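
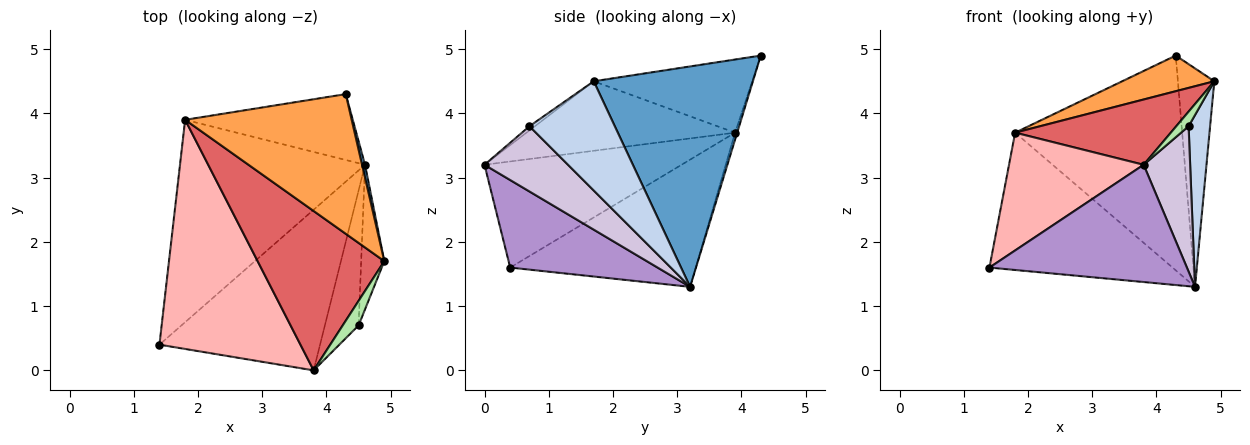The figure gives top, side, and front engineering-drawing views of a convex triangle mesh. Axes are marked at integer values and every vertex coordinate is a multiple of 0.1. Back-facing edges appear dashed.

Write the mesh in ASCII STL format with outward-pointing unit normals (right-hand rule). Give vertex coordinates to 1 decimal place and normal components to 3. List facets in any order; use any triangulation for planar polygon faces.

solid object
 facet normal 0.975 0.223 0.013
  outer loop
   vertex 4.6 3.2 1.3
   vertex 4.3 4.3 4.9
   vertex 4.9 1.7 4.5
  endloop
 endfacet
 facet normal 0.950 -0.239 -0.201
  outer loop
   vertex 4.5 0.7 3.8
   vertex 4.6 3.2 1.3
   vertex 4.9 1.7 4.5
  endloop
 endfacet
 facet normal -0.392 -0.228 0.892
  outer loop
   vertex 1.8 3.9 3.7
   vertex 4.9 1.7 4.5
   vertex 4.3 4.3 4.9
  endloop
 endfacet
 facet normal -0.494 0.488 -0.719
  outer loop
   vertex 1.8 3.9 3.7
   vertex 4.6 3.2 1.3
   vertex 1.4 0.4 1.6
  endloop
 endfacet
 facet normal -0.012 0.956 -0.293
  outer loop
   vertex 1.8 3.9 3.7
   vertex 4.3 4.3 4.9
   vertex 4.6 3.2 1.3
  endloop
 endfacet
 facet normal -0.220 -0.499 0.838
  outer loop
   vertex 3.8 0.0 3.2
   vertex 4.5 0.7 3.8
   vertex 4.9 1.7 4.5
  endloop
 endfacet
 facet normal -0.453 -0.338 0.825
  outer loop
   vertex 3.8 0.0 3.2
   vertex 4.9 1.7 4.5
   vertex 1.8 3.9 3.7
  endloop
 endfacet
 facet normal -0.556 -0.380 0.739
  outer loop
   vertex 3.8 0.0 3.2
   vertex 1.8 3.9 3.7
   vertex 1.4 0.4 1.6
  endloop
 endfacet
 facet normal 0.403 -0.540 -0.739
  outer loop
   vertex 3.8 0.0 3.2
   vertex 1.4 0.4 1.6
   vertex 4.6 3.2 1.3
  endloop
 endfacet
 facet normal 0.796 -0.443 -0.412
  outer loop
   vertex 3.8 0.0 3.2
   vertex 4.6 3.2 1.3
   vertex 4.5 0.7 3.8
  endloop
 endfacet
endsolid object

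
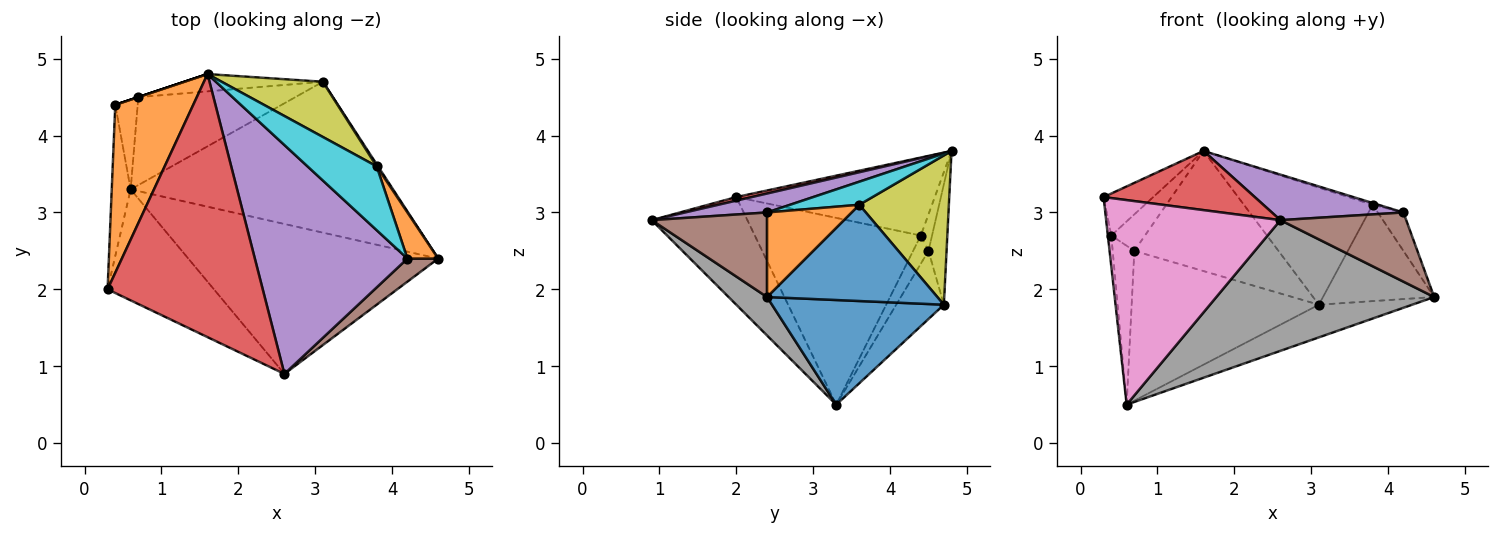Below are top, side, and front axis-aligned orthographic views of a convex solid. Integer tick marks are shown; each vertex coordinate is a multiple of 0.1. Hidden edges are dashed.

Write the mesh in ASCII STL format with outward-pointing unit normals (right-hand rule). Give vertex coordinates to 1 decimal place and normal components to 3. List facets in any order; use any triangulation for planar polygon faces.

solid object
 facet normal 0.363 0.197 -0.911
  outer loop
   vertex 3.1 4.7 1.8
   vertex 4.6 2.4 1.9
   vertex 0.6 3.3 0.5
  endloop
 endfacet
 facet normal -0.696 0.174 0.696
  outer loop
   vertex 0.4 4.4 2.7
   vertex 0.3 2.0 3.2
   vertex 1.6 4.8 3.8
  endloop
 endfacet
 facet normal -0.995 0.020 -0.101
  outer loop
   vertex 0.4 4.4 2.7
   vertex 0.6 3.3 0.5
   vertex 0.3 2.0 3.2
  endloop
 endfacet
 facet normal 0.022 -0.219 0.975
  outer loop
   vertex 2.6 0.9 2.9
   vertex 1.6 4.8 3.8
   vertex 0.3 2.0 3.2
  endloop
 endfacet
 facet normal 0.121 -0.194 0.974
  outer loop
   vertex 2.6 0.9 2.9
   vertex 4.2 2.4 3.0
   vertex 1.6 4.8 3.8
  endloop
 endfacet
 facet normal 0.656 -0.716 0.239
  outer loop
   vertex 2.6 0.9 2.9
   vertex 4.6 2.4 1.9
   vertex 4.2 2.4 3.0
  endloop
 endfacet
 facet normal -0.435 -0.792 -0.429
  outer loop
   vertex 2.6 0.9 2.9
   vertex 0.3 2.0 3.2
   vertex 0.6 3.3 0.5
  endloop
 endfacet
 facet normal 0.115 -0.653 -0.749
  outer loop
   vertex 2.6 0.9 2.9
   vertex 0.6 3.3 0.5
   vertex 4.6 2.4 1.9
  endloop
 endfacet
 facet normal 0.532 0.766 0.361
  outer loop
   vertex 3.8 3.6 3.1
   vertex 3.1 4.7 1.8
   vertex 1.6 4.8 3.8
  endloop
 endfacet
 facet normal 0.316 0.026 0.948
  outer loop
   vertex 3.8 3.6 3.1
   vertex 1.6 4.8 3.8
   vertex 4.2 2.4 3.0
  endloop
 endfacet
 facet normal 0.837 0.547 0.012
  outer loop
   vertex 3.8 3.6 3.1
   vertex 4.6 2.4 1.9
   vertex 3.1 4.7 1.8
  endloop
 endfacet
 facet normal 0.904 0.274 0.329
  outer loop
   vertex 3.8 3.6 3.1
   vertex 4.2 2.4 3.0
   vertex 4.6 2.4 1.9
  endloop
 endfacet
 facet normal -0.214 0.842 -0.495
  outer loop
   vertex 0.7 4.5 2.5
   vertex 3.1 4.7 1.8
   vertex 0.6 3.3 0.5
  endloop
 endfacet
 facet normal -0.526 0.741 -0.418
  outer loop
   vertex 0.7 4.5 2.5
   vertex 0.6 3.3 0.5
   vertex 0.4 4.4 2.7
  endloop
 endfacet
 facet normal -0.123 0.982 -0.141
  outer loop
   vertex 0.7 4.5 2.5
   vertex 1.6 4.8 3.8
   vertex 3.1 4.7 1.8
  endloop
 endfacet
 facet normal -0.316 0.949 0.000
  outer loop
   vertex 0.7 4.5 2.5
   vertex 0.4 4.4 2.7
   vertex 1.6 4.8 3.8
  endloop
 endfacet
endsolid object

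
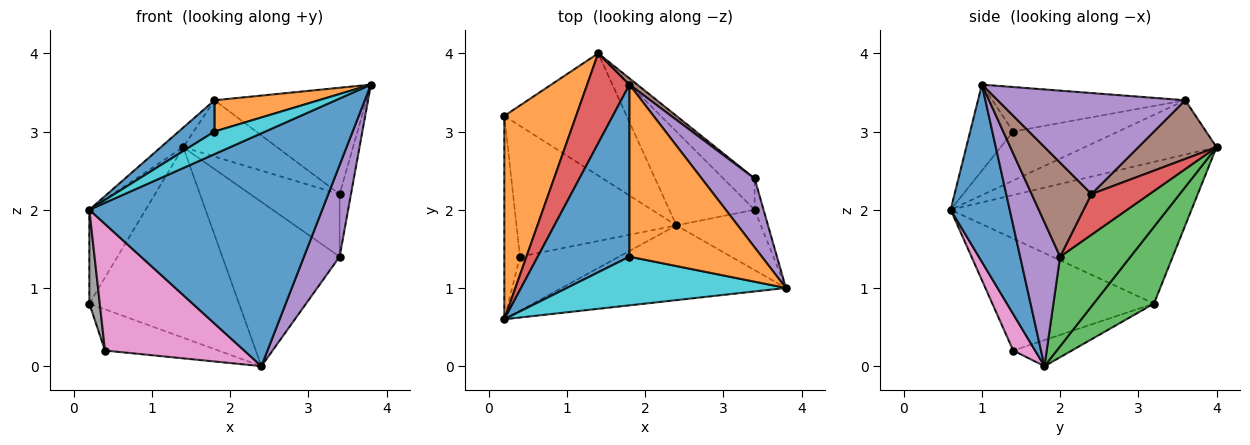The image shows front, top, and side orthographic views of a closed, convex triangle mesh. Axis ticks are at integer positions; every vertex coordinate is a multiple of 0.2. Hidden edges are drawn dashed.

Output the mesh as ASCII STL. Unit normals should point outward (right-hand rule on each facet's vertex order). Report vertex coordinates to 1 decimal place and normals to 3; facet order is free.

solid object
 facet normal 0.235 -0.926 -0.297
  outer loop
   vertex 2.4 1.8 0.0
   vertex 3.8 1.0 3.6
   vertex 0.2 0.6 2.0
  endloop
 endfacet
 facet normal -0.873 0.204 0.442
  outer loop
   vertex 0.2 3.2 0.8
   vertex 0.2 0.6 2.0
   vertex 1.4 4.0 2.8
  endloop
 endfacet
 facet normal 0.321 0.797 -0.512
  outer loop
   vertex 0.2 3.2 0.8
   vertex 1.4 4.0 2.8
   vertex 2.4 1.8 0.0
  endloop
 endfacet
 facet normal -0.782 0.132 0.609
  outer loop
   vertex 1.8 3.6 3.4
   vertex 1.4 4.0 2.8
   vertex 0.2 0.6 2.0
  endloop
 endfacet
 facet normal 0.720 0.583 0.377
  outer loop
   vertex 3.4 2.4 2.2
   vertex 1.8 3.6 3.4
   vertex 3.8 1.0 3.6
  endloop
 endfacet
 facet normal 0.638 0.765 0.085
  outer loop
   vertex 3.4 2.4 2.2
   vertex 1.4 4.0 2.8
   vertex 1.8 3.6 3.4
  endloop
 endfacet
 facet normal 0.143 -0.910 -0.389
  outer loop
   vertex 0.4 1.4 0.2
   vertex 2.4 1.8 0.0
   vertex 0.2 0.6 2.0
  endloop
 endfacet
 facet normal -0.988 -0.064 -0.138
  outer loop
   vertex 0.4 1.4 0.2
   vertex 0.2 0.6 2.0
   vertex 0.2 3.2 0.8
  endloop
 endfacet
 facet normal -0.154 0.297 -0.942
  outer loop
   vertex 0.4 1.4 0.2
   vertex 0.2 3.2 0.8
   vertex 2.4 1.8 0.0
  endloop
 endfacet
 facet normal -0.336 -0.397 0.854
  outer loop
   vertex 1.8 1.4 3.0
   vertex 0.2 0.6 2.0
   vertex 3.8 1.0 3.6
  endloop
 endfacet
 facet normal -0.465 -0.158 0.871
  outer loop
   vertex 1.8 1.4 3.0
   vertex 1.8 3.6 3.4
   vertex 0.2 0.6 2.0
  endloop
 endfacet
 facet normal -0.314 -0.170 0.934
  outer loop
   vertex 1.8 1.4 3.0
   vertex 3.8 1.0 3.6
   vertex 1.8 3.6 3.4
  endloop
 endfacet
 facet normal 0.462 0.770 -0.440
  outer loop
   vertex 3.4 2.0 1.4
   vertex 2.4 1.8 0.0
   vertex 1.4 4.0 2.8
  endloop
 endfacet
 facet normal 0.503 0.773 -0.387
  outer loop
   vertex 3.4 2.0 1.4
   vertex 1.4 4.0 2.8
   vertex 3.4 2.4 2.2
  endloop
 endfacet
 facet normal 0.684 -0.609 -0.401
  outer loop
   vertex 3.4 2.0 1.4
   vertex 3.8 1.0 3.6
   vertex 2.4 1.8 0.0
  endloop
 endfacet
 facet normal 0.978 0.186 -0.093
  outer loop
   vertex 3.4 2.0 1.4
   vertex 3.4 2.4 2.2
   vertex 3.8 1.0 3.6
  endloop
 endfacet
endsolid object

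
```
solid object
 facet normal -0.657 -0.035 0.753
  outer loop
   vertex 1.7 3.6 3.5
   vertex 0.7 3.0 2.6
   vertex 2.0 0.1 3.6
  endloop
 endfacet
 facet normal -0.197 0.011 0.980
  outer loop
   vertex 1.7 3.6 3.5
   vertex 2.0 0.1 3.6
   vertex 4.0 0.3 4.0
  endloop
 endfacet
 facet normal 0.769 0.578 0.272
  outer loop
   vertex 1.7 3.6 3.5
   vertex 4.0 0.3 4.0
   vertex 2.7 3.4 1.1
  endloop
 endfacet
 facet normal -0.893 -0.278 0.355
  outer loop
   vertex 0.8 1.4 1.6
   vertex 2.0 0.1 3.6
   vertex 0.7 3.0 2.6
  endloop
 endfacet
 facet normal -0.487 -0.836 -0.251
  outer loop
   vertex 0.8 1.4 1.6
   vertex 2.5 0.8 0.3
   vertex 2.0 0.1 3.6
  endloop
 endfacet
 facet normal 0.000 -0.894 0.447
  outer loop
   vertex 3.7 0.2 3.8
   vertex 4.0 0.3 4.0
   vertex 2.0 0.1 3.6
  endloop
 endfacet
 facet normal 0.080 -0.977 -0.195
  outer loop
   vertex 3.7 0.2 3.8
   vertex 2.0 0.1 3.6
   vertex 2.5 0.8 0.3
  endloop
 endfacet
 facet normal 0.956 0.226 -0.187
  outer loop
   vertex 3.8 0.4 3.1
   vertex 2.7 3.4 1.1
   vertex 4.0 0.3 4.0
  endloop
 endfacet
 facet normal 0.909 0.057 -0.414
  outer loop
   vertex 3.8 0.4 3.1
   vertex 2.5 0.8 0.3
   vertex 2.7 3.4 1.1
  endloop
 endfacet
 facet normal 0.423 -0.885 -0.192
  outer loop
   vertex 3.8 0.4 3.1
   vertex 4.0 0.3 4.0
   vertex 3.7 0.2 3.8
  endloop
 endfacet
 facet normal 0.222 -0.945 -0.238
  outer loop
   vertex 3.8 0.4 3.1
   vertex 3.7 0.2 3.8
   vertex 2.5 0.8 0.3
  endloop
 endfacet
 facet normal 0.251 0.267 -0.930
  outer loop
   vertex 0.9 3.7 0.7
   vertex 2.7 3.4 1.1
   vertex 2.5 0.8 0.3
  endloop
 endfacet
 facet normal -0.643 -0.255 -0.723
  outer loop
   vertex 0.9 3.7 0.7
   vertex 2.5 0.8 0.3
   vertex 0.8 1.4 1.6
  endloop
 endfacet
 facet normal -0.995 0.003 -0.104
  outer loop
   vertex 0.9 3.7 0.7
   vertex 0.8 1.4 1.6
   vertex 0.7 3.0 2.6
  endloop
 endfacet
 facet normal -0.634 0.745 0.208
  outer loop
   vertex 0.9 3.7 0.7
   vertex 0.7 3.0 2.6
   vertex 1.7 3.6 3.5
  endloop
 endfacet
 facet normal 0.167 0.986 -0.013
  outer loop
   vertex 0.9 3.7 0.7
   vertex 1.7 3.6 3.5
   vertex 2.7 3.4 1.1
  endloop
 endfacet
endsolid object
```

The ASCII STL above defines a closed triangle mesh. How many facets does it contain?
16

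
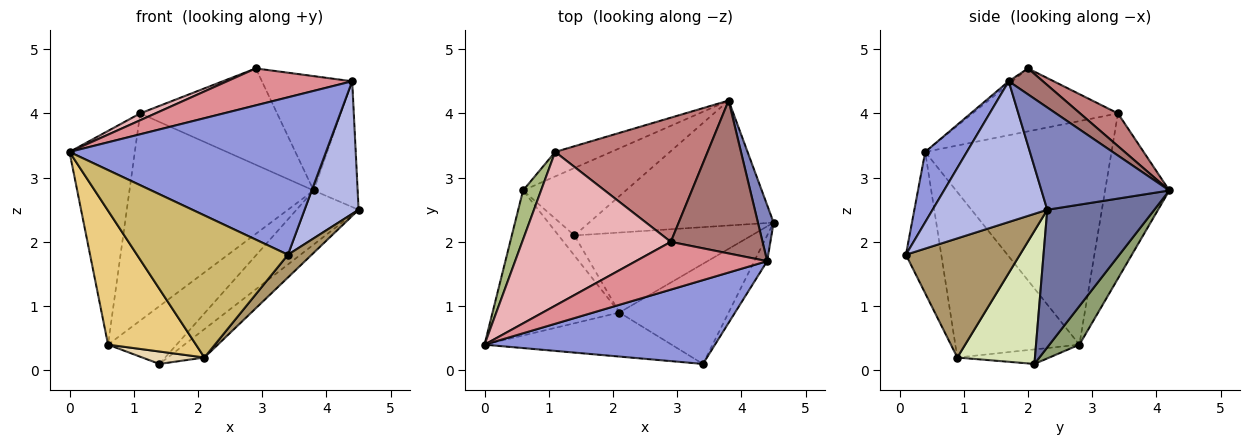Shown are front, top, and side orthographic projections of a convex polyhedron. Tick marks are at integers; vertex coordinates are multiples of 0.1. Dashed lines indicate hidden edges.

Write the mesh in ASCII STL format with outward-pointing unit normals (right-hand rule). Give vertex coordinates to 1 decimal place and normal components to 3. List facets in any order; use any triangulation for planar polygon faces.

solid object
 facet normal 0.565 0.328 -0.757
  outer loop
   vertex 1.4 2.1 0.1
   vertex 3.8 4.2 2.8
   vertex 4.5 2.3 2.5
  endloop
 endfacet
 facet normal 0.936 0.322 0.143
  outer loop
   vertex 4.4 1.7 4.5
   vertex 4.5 2.3 2.5
   vertex 3.8 4.2 2.8
  endloop
 endfacet
 facet normal 0.142 -0.874 0.465
  outer loop
   vertex 3.4 0.1 1.8
   vertex 4.4 1.7 4.5
   vertex 0.0 0.4 3.4
  endloop
 endfacet
 facet normal 0.902 -0.425 -0.082
  outer loop
   vertex 3.4 0.1 1.8
   vertex 4.5 2.3 2.5
   vertex 4.4 1.7 4.5
  endloop
 endfacet
 facet normal 0.274 0.626 -0.730
  outer loop
   vertex 0.6 2.8 0.4
   vertex 3.8 4.2 2.8
   vertex 1.4 2.1 0.1
  endloop
 endfacet
 facet normal -0.941 0.330 0.076
  outer loop
   vertex 1.1 3.4 4.0
   vertex 0.6 2.8 0.4
   vertex 0.0 0.4 3.4
  endloop
 endfacet
 facet normal -0.327 0.938 -0.111
  outer loop
   vertex 1.1 3.4 4.0
   vertex 3.8 4.2 2.8
   vertex 0.6 2.8 0.4
  endloop
 endfacet
 facet normal 0.578 0.273 -0.769
  outer loop
   vertex 2.1 0.9 0.2
   vertex 1.4 2.1 0.1
   vertex 4.5 2.3 2.5
  endloop
 endfacet
 facet normal 0.729 -0.152 -0.668
  outer loop
   vertex 2.1 0.9 0.2
   vertex 4.5 2.3 2.5
   vertex 3.4 0.1 1.8
  endloop
 endfacet
 facet normal -0.218 -0.932 -0.289
  outer loop
   vertex 2.1 0.9 0.2
   vertex 3.4 0.1 1.8
   vertex 0.0 0.4 3.4
  endloop
 endfacet
 facet normal -0.692 -0.490 -0.530
  outer loop
   vertex 2.1 0.9 0.2
   vertex 0.0 0.4 3.4
   vertex 0.6 2.8 0.4
  endloop
 endfacet
 facet normal -0.614 -0.414 -0.671
  outer loop
   vertex 2.1 0.9 0.2
   vertex 0.6 2.8 0.4
   vertex 1.4 2.1 0.1
  endloop
 endfacet
 facet normal 0.221 0.584 0.781
  outer loop
   vertex 2.9 2.0 4.7
   vertex 4.4 1.7 4.5
   vertex 3.8 4.2 2.8
  endloop
 endfacet
 facet normal 0.167 0.604 0.779
  outer loop
   vertex 2.9 2.0 4.7
   vertex 3.8 4.2 2.8
   vertex 1.1 3.4 4.0
  endloop
 endfacet
 facet normal -0.017 -0.612 0.791
  outer loop
   vertex 2.9 2.0 4.7
   vertex 0.0 0.4 3.4
   vertex 4.4 1.7 4.5
  endloop
 endfacet
 facet normal -0.390 -0.041 0.920
  outer loop
   vertex 2.9 2.0 4.7
   vertex 1.1 3.4 4.0
   vertex 0.0 0.4 3.4
  endloop
 endfacet
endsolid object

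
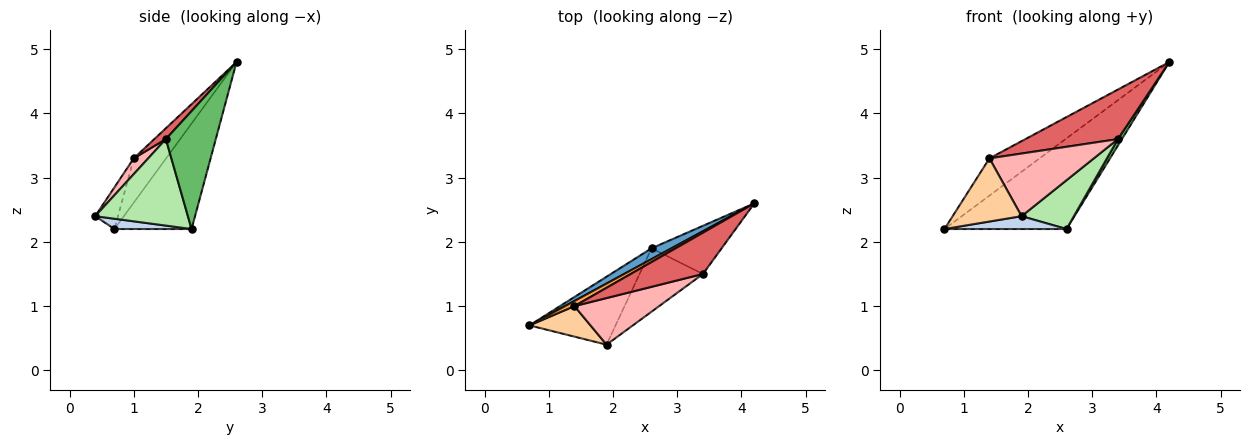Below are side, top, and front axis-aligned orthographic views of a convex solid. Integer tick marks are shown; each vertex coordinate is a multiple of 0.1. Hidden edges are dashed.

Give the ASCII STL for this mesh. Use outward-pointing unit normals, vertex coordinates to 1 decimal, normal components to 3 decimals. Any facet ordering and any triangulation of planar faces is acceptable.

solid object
 facet normal -0.531 0.841 0.100
  outer loop
   vertex 2.6 1.9 2.2
   vertex 0.7 0.7 2.2
   vertex 4.2 2.6 4.8
  endloop
 endfacet
 facet normal 0.117 -0.184 -0.976
  outer loop
   vertex 2.6 1.9 2.2
   vertex 1.9 0.4 2.4
   vertex 0.7 0.7 2.2
  endloop
 endfacet
 facet normal -0.539 0.835 0.115
  outer loop
   vertex 1.4 1.0 3.3
   vertex 4.2 2.6 4.8
   vertex 0.7 0.7 2.2
  endloop
 endfacet
 facet normal -0.285 -0.863 0.417
  outer loop
   vertex 1.4 1.0 3.3
   vertex 0.7 0.7 2.2
   vertex 1.9 0.4 2.4
  endloop
 endfacet
 facet normal 0.858 -0.068 -0.510
  outer loop
   vertex 3.4 1.5 3.6
   vertex 2.6 1.9 2.2
   vertex 4.2 2.6 4.8
  endloop
 endfacet
 facet normal 0.734 -0.414 -0.538
  outer loop
   vertex 3.4 1.5 3.6
   vertex 1.9 0.4 2.4
   vertex 2.6 1.9 2.2
  endloop
 endfacet
 facet normal 0.096 -0.765 0.637
  outer loop
   vertex 3.4 1.5 3.6
   vertex 4.2 2.6 4.8
   vertex 1.4 1.0 3.3
  endloop
 endfacet
 facet normal 0.110 -0.798 0.593
  outer loop
   vertex 3.4 1.5 3.6
   vertex 1.4 1.0 3.3
   vertex 1.9 0.4 2.4
  endloop
 endfacet
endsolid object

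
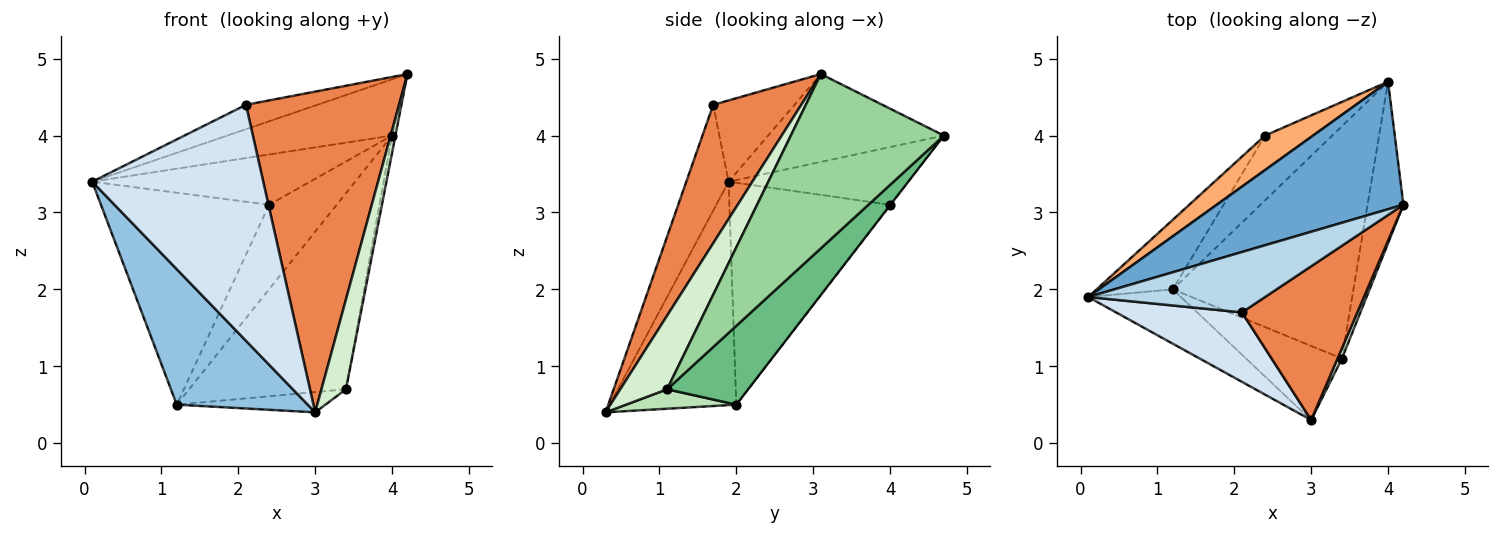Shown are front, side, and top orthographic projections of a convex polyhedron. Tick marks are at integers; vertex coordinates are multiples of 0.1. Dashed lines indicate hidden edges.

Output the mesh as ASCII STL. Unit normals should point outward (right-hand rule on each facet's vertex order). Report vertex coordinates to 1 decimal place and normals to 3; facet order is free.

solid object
 facet normal -0.395 0.371 0.840
  outer loop
   vertex 4.0 4.7 4.0
   vertex 0.1 1.9 3.4
   vertex 4.2 3.1 4.8
  endloop
 endfacet
 facet normal -0.668 -0.691 -0.277
  outer loop
   vertex 1.2 2.0 0.5
   vertex 3.0 0.3 0.4
   vertex 0.1 1.9 3.4
  endloop
 endfacet
 facet normal -0.392 0.344 0.853
  outer loop
   vertex 2.1 1.7 4.4
   vertex 4.2 3.1 4.8
   vertex 0.1 1.9 3.4
  endloop
 endfacet
 facet normal -0.231 -0.933 0.275
  outer loop
   vertex 2.1 1.7 4.4
   vertex 0.1 1.9 3.4
   vertex 3.0 0.3 0.4
  endloop
 endfacet
 facet normal 0.461 -0.800 0.384
  outer loop
   vertex 2.1 1.7 4.4
   vertex 3.0 0.3 0.4
   vertex 4.2 3.1 4.8
  endloop
 endfacet
 facet normal -0.562 0.682 0.468
  outer loop
   vertex 2.4 4.0 3.1
   vertex 0.1 1.9 3.4
   vertex 4.0 4.7 4.0
  endloop
 endfacet
 facet normal -0.672 0.703 -0.231
  outer loop
   vertex 2.4 4.0 3.1
   vertex 1.2 2.0 0.5
   vertex 0.1 1.9 3.4
  endloop
 endfacet
 facet normal -0.005 0.794 -0.608
  outer loop
   vertex 2.4 4.0 3.1
   vertex 4.0 4.7 4.0
   vertex 1.2 2.0 0.5
  endloop
 endfacet
 facet normal 0.316 0.612 -0.725
  outer loop
   vertex 3.4 1.1 0.7
   vertex 1.2 2.0 0.5
   vertex 4.0 4.7 4.0
  endloop
 endfacet
 facet normal 0.979 0.022 -0.202
  outer loop
   vertex 3.4 1.1 0.7
   vertex 4.0 4.7 4.0
   vertex 4.2 3.1 4.8
  endloop
 endfacet
 facet normal 0.192 0.259 -0.947
  outer loop
   vertex 3.4 1.1 0.7
   vertex 3.0 0.3 0.4
   vertex 1.2 2.0 0.5
  endloop
 endfacet
 facet normal 0.885 -0.462 0.053
  outer loop
   vertex 3.4 1.1 0.7
   vertex 4.2 3.1 4.8
   vertex 3.0 0.3 0.4
  endloop
 endfacet
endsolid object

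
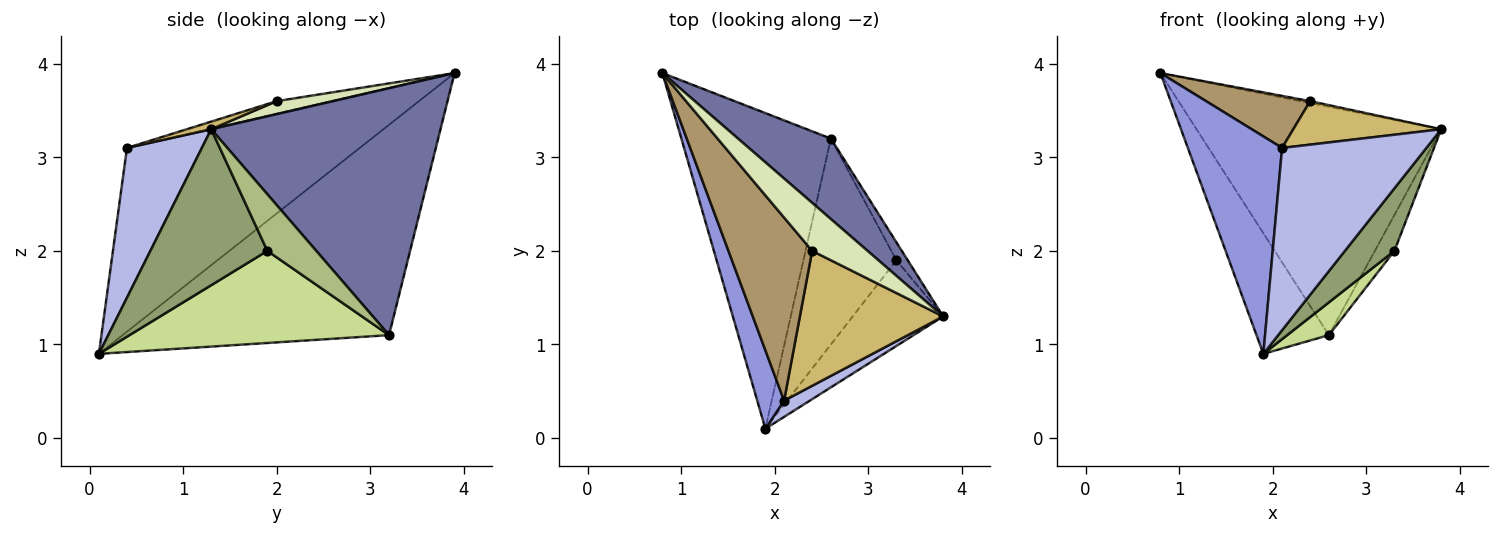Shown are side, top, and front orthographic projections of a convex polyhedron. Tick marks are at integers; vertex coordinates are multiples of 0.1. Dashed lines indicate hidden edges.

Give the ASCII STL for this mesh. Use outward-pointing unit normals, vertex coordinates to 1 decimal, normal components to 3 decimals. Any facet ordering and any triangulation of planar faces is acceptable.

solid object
 facet normal 0.662 0.707 0.249
  outer loop
   vertex 2.6 3.2 1.1
   vertex 0.8 3.9 3.9
   vertex 3.8 1.3 3.3
  endloop
 endfacet
 facet normal -0.796 0.216 -0.566
  outer loop
   vertex 2.6 3.2 1.1
   vertex 1.9 0.1 0.9
   vertex 0.8 3.9 3.9
  endloop
 endfacet
 facet normal -0.919 -0.372 0.134
  outer loop
   vertex 2.1 0.4 3.1
   vertex 0.8 3.9 3.9
   vertex 1.9 0.1 0.9
  endloop
 endfacet
 facet normal 0.459 -0.885 0.079
  outer loop
   vertex 2.1 0.4 3.1
   vertex 1.9 0.1 0.9
   vertex 3.8 1.3 3.3
  endloop
 endfacet
 facet normal 0.812 -0.344 -0.471
  outer loop
   vertex 3.3 1.9 2.0
   vertex 3.8 1.3 3.3
   vertex 1.9 0.1 0.9
  endloop
 endfacet
 facet normal 0.913 0.365 -0.183
  outer loop
   vertex 3.3 1.9 2.0
   vertex 2.6 3.2 1.1
   vertex 3.8 1.3 3.3
  endloop
 endfacet
 facet normal 0.699 -0.112 -0.706
  outer loop
   vertex 3.3 1.9 2.0
   vertex 1.9 0.1 0.9
   vertex 2.6 3.2 1.1
  endloop
 endfacet
 facet normal 0.227 0.038 0.973
  outer loop
   vertex 2.4 2.0 3.6
   vertex 3.8 1.3 3.3
   vertex 0.8 3.9 3.9
  endloop
 endfacet
 facet normal -0.143 -0.271 0.952
  outer loop
   vertex 2.4 2.0 3.6
   vertex 0.8 3.9 3.9
   vertex 2.1 0.4 3.1
  endloop
 endfacet
 facet normal 0.050 -0.306 0.951
  outer loop
   vertex 2.4 2.0 3.6
   vertex 2.1 0.4 3.1
   vertex 3.8 1.3 3.3
  endloop
 endfacet
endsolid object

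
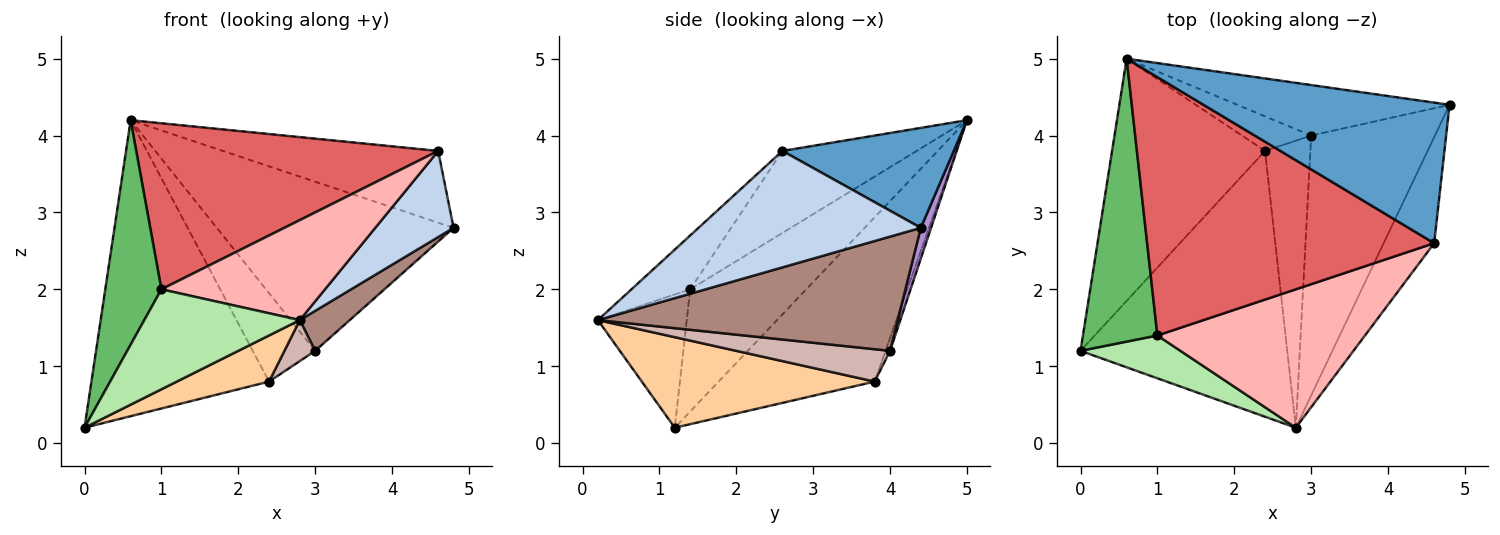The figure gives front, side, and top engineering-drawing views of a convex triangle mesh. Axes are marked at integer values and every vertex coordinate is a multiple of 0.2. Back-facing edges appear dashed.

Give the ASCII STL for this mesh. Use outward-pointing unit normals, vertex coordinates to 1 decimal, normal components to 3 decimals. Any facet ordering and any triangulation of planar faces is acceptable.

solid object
 facet normal 0.340 0.427 0.838
  outer loop
   vertex 4.6 2.6 3.8
   vertex 4.8 4.4 2.8
   vertex 0.6 5.0 4.2
  endloop
 endfacet
 facet normal 0.873 -0.307 -0.379
  outer loop
   vertex 4.6 2.6 3.8
   vertex 2.8 0.2 1.6
   vertex 4.8 4.4 2.8
  endloop
 endfacet
 facet normal -0.562 0.640 -0.524
  outer loop
   vertex 2.4 3.8 0.8
   vertex 0.0 1.2 0.2
   vertex 0.6 5.0 4.2
  endloop
 endfacet
 facet normal 0.396 -0.157 -0.905
  outer loop
   vertex 2.4 3.8 0.8
   vertex 2.8 0.2 1.6
   vertex 0.0 1.2 0.2
  endloop
 endfacet
 facet normal -0.789 -0.382 0.481
  outer loop
   vertex 1.0 1.4 2.0
   vertex 0.6 5.0 4.2
   vertex 0.0 1.2 0.2
  endloop
 endfacet
 facet normal -0.465 -0.814 0.349
  outer loop
   vertex 1.0 1.4 2.0
   vertex 0.0 1.2 0.2
   vertex 2.8 0.2 1.6
  endloop
 endfacet
 facet normal -0.234 -0.526 0.818
  outer loop
   vertex 1.0 1.4 2.0
   vertex 4.6 2.6 3.8
   vertex 0.6 5.0 4.2
  endloop
 endfacet
 facet normal -0.206 -0.573 0.793
  outer loop
   vertex 1.0 1.4 2.0
   vertex 2.8 0.2 1.6
   vertex 4.6 2.6 3.8
  endloop
 endfacet
 facet normal 0.041 0.957 -0.286
  outer loop
   vertex 3.0 4.0 1.2
   vertex 0.6 5.0 4.2
   vertex 4.8 4.4 2.8
  endloop
 endfacet
 facet normal -0.067 0.929 -0.364
  outer loop
   vertex 3.0 4.0 1.2
   vertex 2.4 3.8 0.8
   vertex 0.6 5.0 4.2
  endloop
 endfacet
 facet normal 0.674 -0.112 -0.730
  outer loop
   vertex 3.0 4.0 1.2
   vertex 4.8 4.4 2.8
   vertex 2.8 0.2 1.6
  endloop
 endfacet
 facet normal 0.577 -0.115 -0.808
  outer loop
   vertex 3.0 4.0 1.2
   vertex 2.8 0.2 1.6
   vertex 2.4 3.8 0.8
  endloop
 endfacet
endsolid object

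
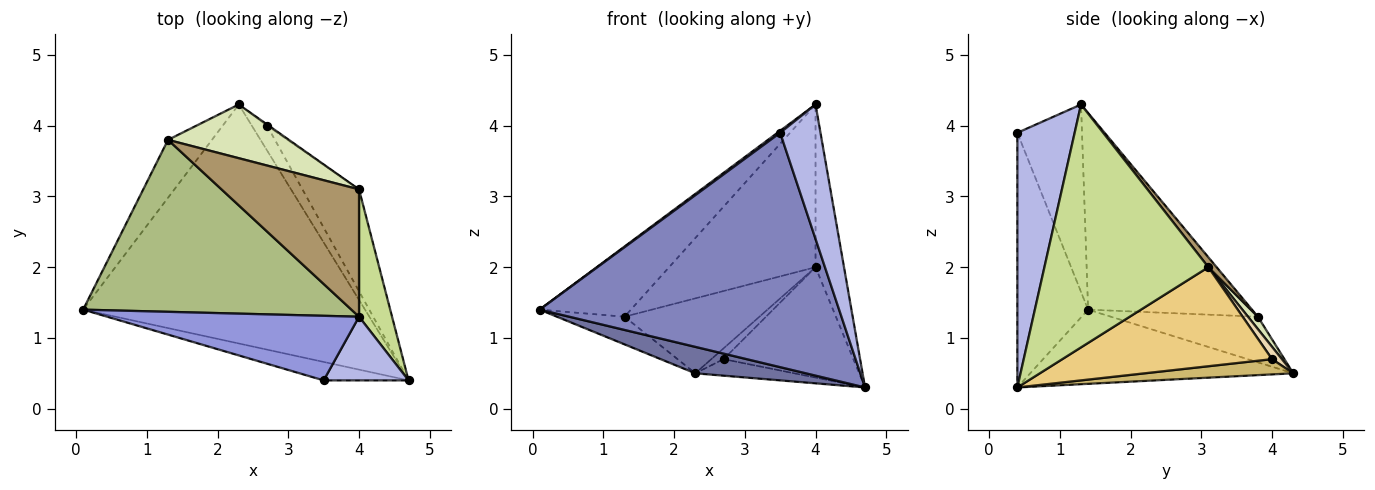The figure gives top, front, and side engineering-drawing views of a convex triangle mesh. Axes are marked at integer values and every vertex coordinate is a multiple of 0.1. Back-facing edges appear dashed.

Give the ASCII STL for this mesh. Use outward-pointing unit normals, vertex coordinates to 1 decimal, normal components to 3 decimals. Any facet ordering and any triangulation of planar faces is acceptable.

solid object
 facet normal -0.253 -0.106 -0.962
  outer loop
   vertex 2.3 4.3 0.5
   vertex 4.7 0.4 0.3
   vertex 0.1 1.4 1.4
  endloop
 endfacet
 facet normal -0.229 -0.970 -0.076
  outer loop
   vertex 3.5 0.4 3.9
   vertex 0.1 1.4 1.4
   vertex 4.7 0.4 0.3
  endloop
 endfacet
 facet normal -0.597 -0.025 0.802
  outer loop
   vertex 3.5 0.4 3.9
   vertex 4.0 1.3 4.3
   vertex 0.1 1.4 1.4
  endloop
 endfacet
 facet normal 0.789 -0.555 0.263
  outer loop
   vertex 3.5 0.4 3.9
   vertex 4.7 0.4 0.3
   vertex 4.0 1.3 4.3
  endloop
 endfacet
 facet normal -0.684 0.315 -0.658
  outer loop
   vertex 1.3 3.8 1.3
   vertex 2.3 4.3 0.5
   vertex 0.1 1.4 1.4
  endloop
 endfacet
 facet normal -0.562 0.313 0.766
  outer loop
   vertex 1.3 3.8 1.3
   vertex 0.1 1.4 1.4
   vertex 4.0 1.3 4.3
  endloop
 endfacet
 facet normal 0.977 0.170 0.133
  outer loop
   vertex 4.0 3.1 2.0
   vertex 4.0 1.3 4.3
   vertex 4.7 0.4 0.3
  endloop
 endfacet
 facet normal 0.060 0.811 0.582
  outer loop
   vertex 4.0 3.1 2.0
   vertex 2.3 4.3 0.5
   vertex 1.3 3.8 1.3
  endloop
 endfacet
 facet normal 0.044 0.787 0.616
  outer loop
   vertex 4.0 3.1 2.0
   vertex 1.3 3.8 1.3
   vertex 4.0 1.3 4.3
  endloop
 endfacet
 facet normal 0.640 0.426 -0.640
  outer loop
   vertex 2.7 4.0 0.7
   vertex 4.7 0.4 0.3
   vertex 2.3 4.3 0.5
  endloop
 endfacet
 facet normal 0.765 0.473 -0.437
  outer loop
   vertex 2.7 4.0 0.7
   vertex 4.0 3.1 2.0
   vertex 4.7 0.4 0.3
  endloop
 endfacet
 facet normal 0.626 0.775 -0.089
  outer loop
   vertex 2.7 4.0 0.7
   vertex 2.3 4.3 0.5
   vertex 4.0 3.1 2.0
  endloop
 endfacet
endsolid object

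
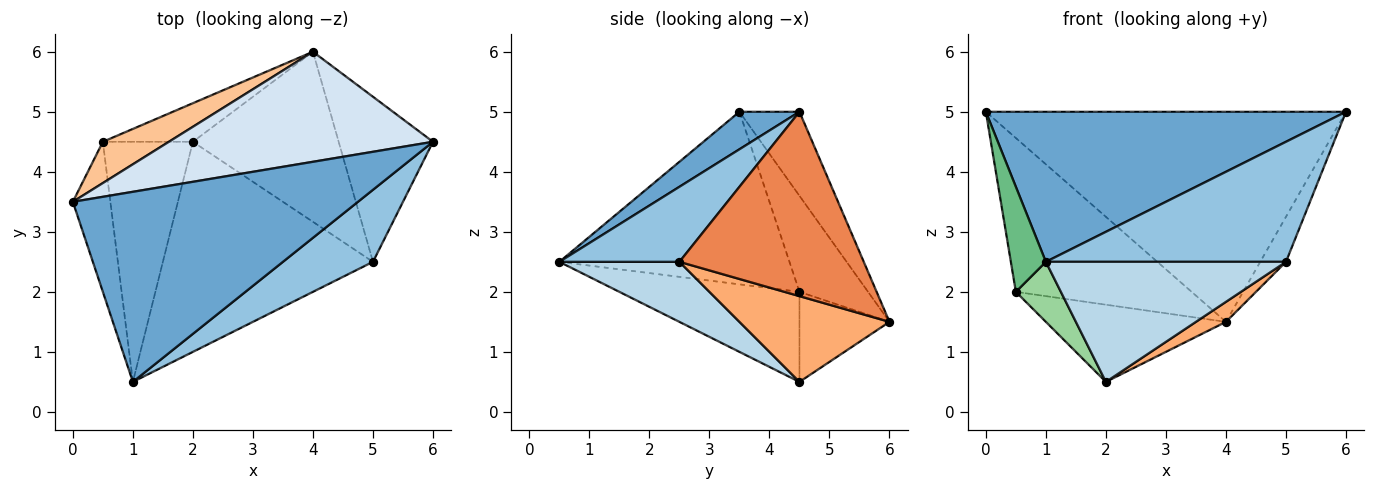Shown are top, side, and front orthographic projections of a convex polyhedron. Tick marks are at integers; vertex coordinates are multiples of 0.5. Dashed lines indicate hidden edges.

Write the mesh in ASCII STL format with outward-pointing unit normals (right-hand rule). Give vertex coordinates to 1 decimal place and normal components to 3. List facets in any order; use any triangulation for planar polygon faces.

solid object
 facet normal 0.103 -0.616 0.781
  outer loop
   vertex 1.0 0.5 2.5
   vertex 6.0 4.5 5.0
   vertex 0.0 3.5 5.0
  endloop
 endfacet
 facet normal 0.394 -0.788 0.473
  outer loop
   vertex 5.0 2.5 2.5
   vertex 6.0 4.5 5.0
   vertex 1.0 0.5 2.5
  endloop
 endfacet
 facet normal 0.241 -0.482 -0.843
  outer loop
   vertex 5.0 2.5 2.5
   vertex 1.0 0.5 2.5
   vertex 2.0 4.5 0.5
  endloop
 endfacet
 facet normal -0.146 0.876 0.459
  outer loop
   vertex 4.0 6.0 1.5
   vertex 0.0 3.5 5.0
   vertex 6.0 4.5 5.0
  endloop
 endfacet
 facet normal 0.883 0.123 -0.452
  outer loop
   vertex 4.0 6.0 1.5
   vertex 6.0 4.5 5.0
   vertex 5.0 2.5 2.5
  endloop
 endfacet
 facet normal 0.504 -0.101 -0.858
  outer loop
   vertex 4.0 6.0 1.5
   vertex 5.0 2.5 2.5
   vertex 2.0 4.5 0.5
  endloop
 endfacet
 facet normal -0.353 0.904 0.242
  outer loop
   vertex 0.5 4.5 2.0
   vertex 0.0 3.5 5.0
   vertex 4.0 6.0 1.5
  endloop
 endfacet
 facet normal -0.408 0.816 -0.408
  outer loop
   vertex 0.5 4.5 2.0
   vertex 4.0 6.0 1.5
   vertex 2.0 4.5 0.5
  endloop
 endfacet
 facet normal -0.967 -0.147 -0.210
  outer loop
   vertex 0.5 4.5 2.0
   vertex 1.0 0.5 2.5
   vertex 0.0 3.5 5.0
  endloop
 endfacet
 facet normal -0.696 -0.174 -0.696
  outer loop
   vertex 0.5 4.5 2.0
   vertex 2.0 4.5 0.5
   vertex 1.0 0.5 2.5
  endloop
 endfacet
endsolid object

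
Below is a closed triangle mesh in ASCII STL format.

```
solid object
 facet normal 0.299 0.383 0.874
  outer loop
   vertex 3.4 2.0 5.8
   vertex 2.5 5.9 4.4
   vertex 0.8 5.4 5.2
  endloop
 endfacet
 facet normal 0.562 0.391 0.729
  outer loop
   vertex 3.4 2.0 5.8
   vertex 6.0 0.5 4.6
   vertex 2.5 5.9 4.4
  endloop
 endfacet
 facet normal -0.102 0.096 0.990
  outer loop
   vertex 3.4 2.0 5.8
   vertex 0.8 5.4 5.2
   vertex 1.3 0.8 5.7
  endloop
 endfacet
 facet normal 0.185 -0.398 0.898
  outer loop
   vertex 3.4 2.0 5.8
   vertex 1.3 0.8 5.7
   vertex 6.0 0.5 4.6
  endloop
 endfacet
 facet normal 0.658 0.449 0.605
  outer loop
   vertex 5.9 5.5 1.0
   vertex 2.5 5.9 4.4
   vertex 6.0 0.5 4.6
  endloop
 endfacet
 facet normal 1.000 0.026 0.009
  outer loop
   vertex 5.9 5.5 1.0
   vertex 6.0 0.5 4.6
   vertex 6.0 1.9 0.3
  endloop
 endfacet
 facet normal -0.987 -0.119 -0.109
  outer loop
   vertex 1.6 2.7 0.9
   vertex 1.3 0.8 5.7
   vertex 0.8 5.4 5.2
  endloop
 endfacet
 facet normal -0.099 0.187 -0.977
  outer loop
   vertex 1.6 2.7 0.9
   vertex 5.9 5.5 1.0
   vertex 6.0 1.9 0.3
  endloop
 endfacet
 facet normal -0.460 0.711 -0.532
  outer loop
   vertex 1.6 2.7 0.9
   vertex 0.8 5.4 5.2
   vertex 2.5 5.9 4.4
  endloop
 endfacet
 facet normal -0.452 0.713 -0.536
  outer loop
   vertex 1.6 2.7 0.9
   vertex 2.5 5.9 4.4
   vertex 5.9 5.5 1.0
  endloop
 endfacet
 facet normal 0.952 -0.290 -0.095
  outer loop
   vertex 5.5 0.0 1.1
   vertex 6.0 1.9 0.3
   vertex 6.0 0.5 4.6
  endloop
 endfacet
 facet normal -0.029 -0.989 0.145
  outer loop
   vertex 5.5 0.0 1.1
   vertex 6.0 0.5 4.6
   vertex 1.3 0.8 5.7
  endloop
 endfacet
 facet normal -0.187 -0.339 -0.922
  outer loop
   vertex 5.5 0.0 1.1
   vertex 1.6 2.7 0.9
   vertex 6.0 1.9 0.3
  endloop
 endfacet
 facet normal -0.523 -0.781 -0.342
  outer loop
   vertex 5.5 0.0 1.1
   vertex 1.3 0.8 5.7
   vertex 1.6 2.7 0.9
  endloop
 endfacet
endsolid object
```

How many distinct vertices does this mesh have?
9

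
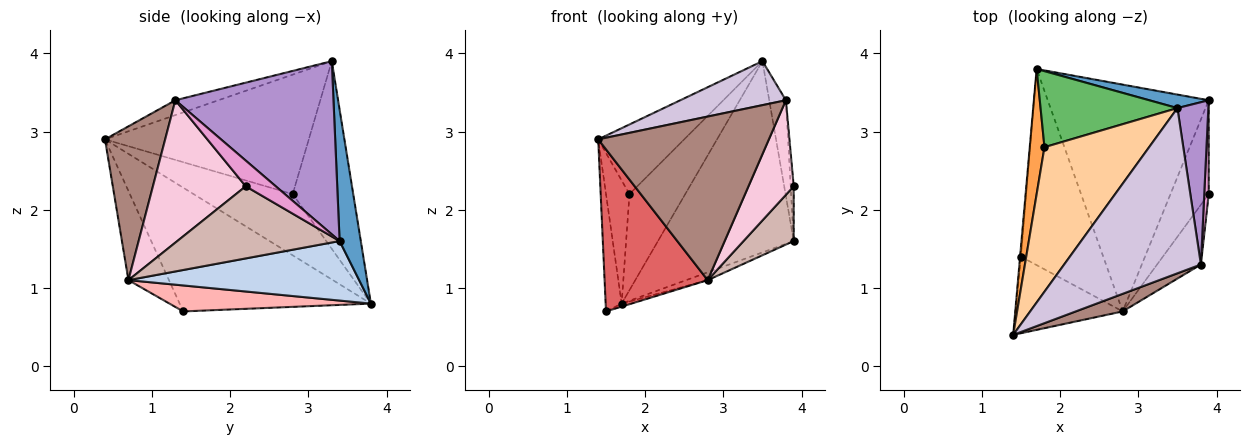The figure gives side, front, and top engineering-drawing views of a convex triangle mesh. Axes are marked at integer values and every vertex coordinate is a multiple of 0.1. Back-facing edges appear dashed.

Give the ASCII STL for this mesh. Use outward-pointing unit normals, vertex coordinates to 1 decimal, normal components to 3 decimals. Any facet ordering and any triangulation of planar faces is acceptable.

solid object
 facet normal 0.154 0.986 0.070
  outer loop
   vertex 3.5 3.3 3.9
   vertex 3.9 3.4 1.6
   vertex 1.7 3.8 0.8
  endloop
 endfacet
 facet normal 0.347 0.032 -0.937
  outer loop
   vertex 2.8 0.7 1.1
   vertex 1.7 3.8 0.8
   vertex 3.9 3.4 1.6
  endloop
 endfacet
 facet normal -0.947 0.224 0.228
  outer loop
   vertex 1.8 2.8 2.2
   vertex 1.7 3.8 0.8
   vertex 1.4 0.4 2.9
  endloop
 endfacet
 facet normal -0.717 0.303 0.628
  outer loop
   vertex 1.8 2.8 2.2
   vertex 1.4 0.4 2.9
   vertex 3.5 3.3 3.9
  endloop
 endfacet
 facet normal -0.648 0.597 0.473
  outer loop
   vertex 1.8 2.8 2.2
   vertex 3.5 3.3 3.9
   vertex 1.7 3.8 0.8
  endloop
 endfacet
 facet normal -0.996 0.083 -0.007
  outer loop
   vertex 1.5 1.4 0.7
   vertex 1.4 0.4 2.9
   vertex 1.7 3.8 0.8
  endloop
 endfacet
 facet normal -0.335 -0.852 -0.402
  outer loop
   vertex 1.5 1.4 0.7
   vertex 2.8 0.7 1.1
   vertex 1.4 0.4 2.9
  endloop
 endfacet
 facet normal 0.301 0.015 -0.953
  outer loop
   vertex 1.5 1.4 0.7
   vertex 1.7 3.8 0.8
   vertex 2.8 0.7 1.1
  endloop
 endfacet
 facet normal 0.979 0.103 0.175
  outer loop
   vertex 3.8 1.3 3.4
   vertex 3.9 3.4 1.6
   vertex 3.5 3.3 3.9
  endloop
 endfacet
 facet normal -0.104 -0.256 0.961
  outer loop
   vertex 3.8 1.3 3.4
   vertex 3.5 3.3 3.9
   vertex 1.4 0.4 2.9
  endloop
 endfacet
 facet normal 0.331 -0.938 0.101
  outer loop
   vertex 3.8 1.3 3.4
   vertex 1.4 0.4 2.9
   vertex 2.8 0.7 1.1
  endloop
 endfacet
 facet normal 0.852 -0.264 -0.452
  outer loop
   vertex 3.9 2.2 2.3
   vertex 2.8 0.7 1.1
   vertex 3.9 3.4 1.6
  endloop
 endfacet
 facet normal 0.980 0.099 0.170
  outer loop
   vertex 3.9 2.2 2.3
   vertex 3.9 3.4 1.6
   vertex 3.8 1.3 3.4
  endloop
 endfacet
 facet normal 0.866 -0.422 -0.267
  outer loop
   vertex 3.9 2.2 2.3
   vertex 3.8 1.3 3.4
   vertex 2.8 0.7 1.1
  endloop
 endfacet
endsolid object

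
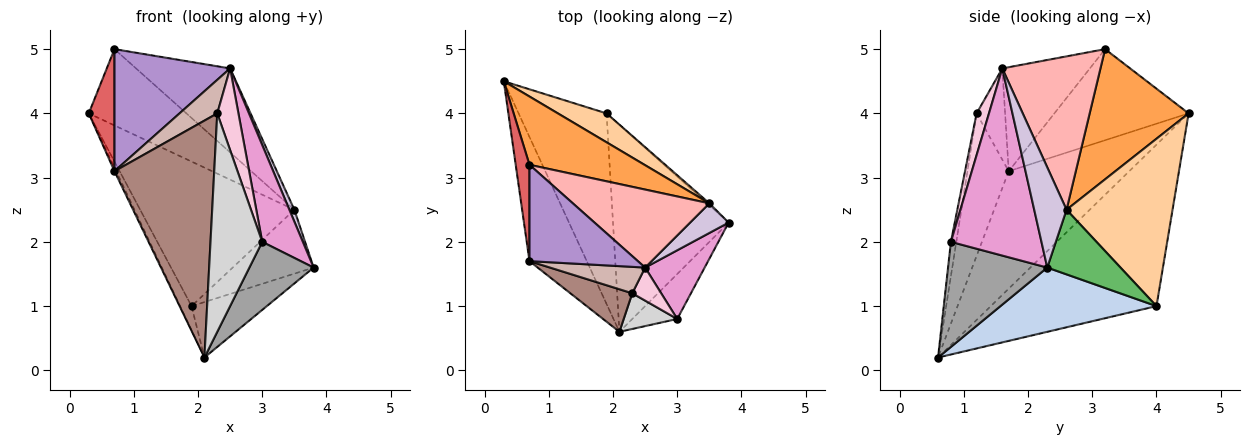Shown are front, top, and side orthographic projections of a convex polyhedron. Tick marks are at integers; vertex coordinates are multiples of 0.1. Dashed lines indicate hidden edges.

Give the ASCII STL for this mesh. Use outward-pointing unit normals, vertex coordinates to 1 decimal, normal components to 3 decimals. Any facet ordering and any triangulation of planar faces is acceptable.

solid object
 facet normal -0.876 0.061 -0.478
  outer loop
   vertex 1.9 4.0 1.0
   vertex 2.1 0.6 0.2
   vertex 0.3 4.5 4.0
  endloop
 endfacet
 facet normal 0.473 0.228 -0.851
  outer loop
   vertex 1.9 4.0 1.0
   vertex 3.8 2.3 1.6
   vertex 2.1 0.6 0.2
  endloop
 endfacet
 facet normal 0.603 0.595 0.532
  outer loop
   vertex 3.5 2.6 2.5
   vertex 0.3 4.5 4.0
   vertex 0.7 3.2 5.0
  endloop
 endfacet
 facet normal 0.559 0.813 0.163
  outer loop
   vertex 3.5 2.6 2.5
   vertex 1.9 4.0 1.0
   vertex 0.3 4.5 4.0
  endloop
 endfacet
 facet normal 0.671 0.741 -0.024
  outer loop
   vertex 3.5 2.6 2.5
   vertex 3.8 2.3 1.6
   vertex 1.9 4.0 1.0
  endloop
 endfacet
 facet normal -0.899 0.013 -0.439
  outer loop
   vertex 0.7 1.7 3.1
   vertex 0.3 4.5 4.0
   vertex 2.1 0.6 0.2
  endloop
 endfacet
 facet normal -0.972 -0.186 0.147
  outer loop
   vertex 0.7 1.7 3.1
   vertex 0.7 3.2 5.0
   vertex 0.3 4.5 4.0
  endloop
 endfacet
 facet normal 0.607 0.582 0.541
  outer loop
   vertex 2.5 1.6 4.7
   vertex 3.5 2.6 2.5
   vertex 0.7 3.2 5.0
  endloop
 endfacet
 facet normal -0.511 -0.675 0.533
  outer loop
   vertex 2.5 1.6 4.7
   vertex 0.7 3.2 5.0
   vertex 0.7 1.7 3.1
  endloop
 endfacet
 facet normal 0.924 -0.142 0.355
  outer loop
   vertex 2.5 1.6 4.7
   vertex 3.8 2.3 1.6
   vertex 3.5 2.6 2.5
  endloop
 endfacet
 facet normal -0.377 -0.912 0.164
  outer loop
   vertex 2.3 1.2 4.0
   vertex 0.7 1.7 3.1
   vertex 2.1 0.6 0.2
  endloop
 endfacet
 facet normal -0.510 -0.676 0.532
  outer loop
   vertex 2.3 1.2 4.0
   vertex 2.5 1.6 4.7
   vertex 0.7 1.7 3.1
  endloop
 endfacet
 facet normal 0.876 -0.393 0.279
  outer loop
   vertex 3.0 0.8 2.0
   vertex 3.8 2.3 1.6
   vertex 2.5 1.6 4.7
  endloop
 endfacet
 facet normal 0.476 -0.815 0.330
  outer loop
   vertex 3.0 0.8 2.0
   vertex 2.5 1.6 4.7
   vertex 2.3 1.2 4.0
  endloop
 endfacet
 facet normal 0.790 -0.511 -0.338
  outer loop
   vertex 3.0 0.8 2.0
   vertex 2.1 0.6 0.2
   vertex 3.8 2.3 1.6
  endloop
 endfacet
 facet normal -0.103 -0.982 0.160
  outer loop
   vertex 3.0 0.8 2.0
   vertex 2.3 1.2 4.0
   vertex 2.1 0.6 0.2
  endloop
 endfacet
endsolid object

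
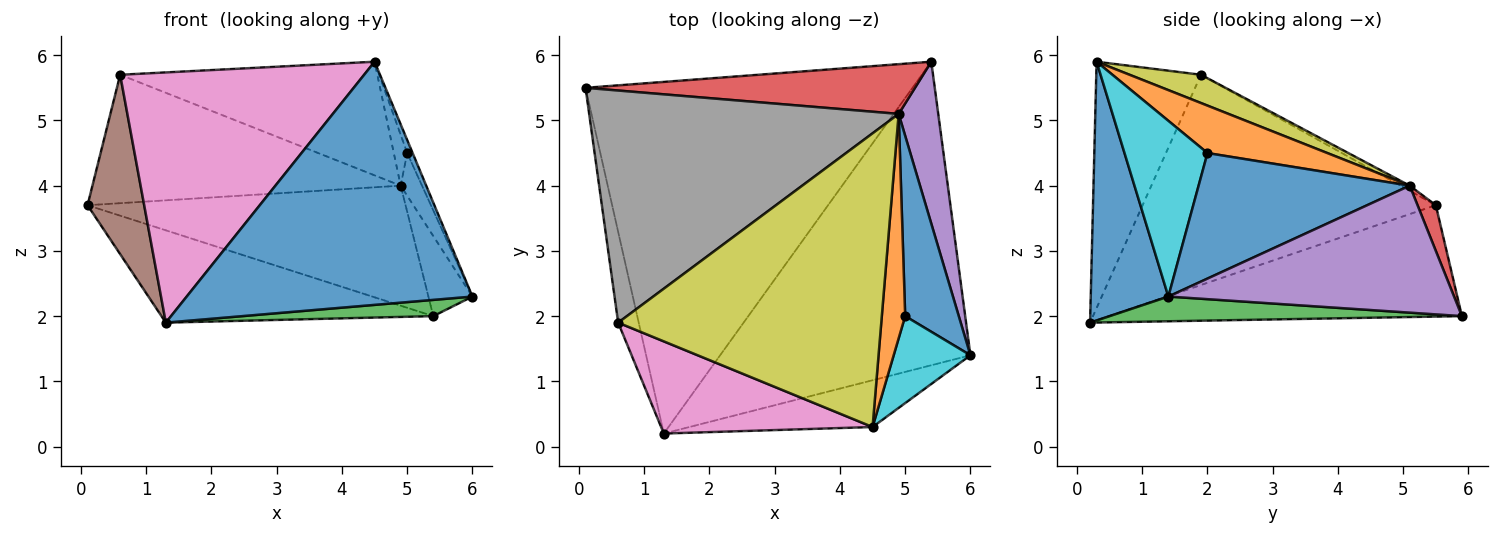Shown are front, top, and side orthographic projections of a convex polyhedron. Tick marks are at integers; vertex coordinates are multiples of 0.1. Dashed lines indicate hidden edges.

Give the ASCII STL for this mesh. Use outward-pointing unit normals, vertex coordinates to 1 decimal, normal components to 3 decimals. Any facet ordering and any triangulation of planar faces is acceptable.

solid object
 facet normal 0.258 -0.949 -0.183
  outer loop
   vertex 4.5 0.3 5.9
   vertex 1.3 0.2 1.9
   vertex 6.0 1.4 2.3
  endloop
 endfacet
 facet normal -0.313 0.241 -0.919
  outer loop
   vertex 5.4 5.9 2.0
   vertex 1.3 0.2 1.9
   vertex 0.1 5.5 3.7
  endloop
 endfacet
 facet normal 0.098 -0.053 -0.994
  outer loop
   vertex 5.4 5.9 2.0
   vertex 6.0 1.4 2.3
   vertex 1.3 0.2 1.9
  endloop
 endfacet
 facet normal 0.053 0.923 0.382
  outer loop
   vertex 5.4 5.9 2.0
   vertex 0.1 5.5 3.7
   vertex 4.9 5.1 4.0
  endloop
 endfacet
 facet normal 0.945 0.146 0.294
  outer loop
   vertex 5.4 5.9 2.0
   vertex 4.9 5.1 4.0
   vertex 6.0 1.4 2.3
  endloop
 endfacet
 facet normal -0.977 -0.189 -0.096
  outer loop
   vertex 0.6 1.9 5.7
   vertex 0.1 5.5 3.7
   vertex 1.3 0.2 1.9
  endloop
 endfacet
 facet normal -0.374 -0.870 0.321
  outer loop
   vertex 0.6 1.9 5.7
   vertex 1.3 0.2 1.9
   vertex 4.5 0.3 5.9
  endloop
 endfacet
 facet normal -0.014 0.484 0.875
  outer loop
   vertex 0.6 1.9 5.7
   vertex 4.9 5.1 4.0
   vertex 0.1 5.5 3.7
  endloop
 endfacet
 facet normal 0.100 0.359 0.928
  outer loop
   vertex 0.6 1.9 5.7
   vertex 4.5 0.3 5.9
   vertex 4.9 5.1 4.0
  endloop
 endfacet
 facet normal 0.915 0.060 0.399
  outer loop
   vertex 5.0 2.0 4.5
   vertex 4.5 0.3 5.9
   vertex 6.0 1.4 2.3
  endloop
 endfacet
 facet normal 0.916 0.093 0.391
  outer loop
   vertex 5.0 2.0 4.5
   vertex 6.0 1.4 2.3
   vertex 4.9 5.1 4.0
  endloop
 endfacet
 facet normal 0.893 0.100 0.440
  outer loop
   vertex 5.0 2.0 4.5
   vertex 4.9 5.1 4.0
   vertex 4.5 0.3 5.9
  endloop
 endfacet
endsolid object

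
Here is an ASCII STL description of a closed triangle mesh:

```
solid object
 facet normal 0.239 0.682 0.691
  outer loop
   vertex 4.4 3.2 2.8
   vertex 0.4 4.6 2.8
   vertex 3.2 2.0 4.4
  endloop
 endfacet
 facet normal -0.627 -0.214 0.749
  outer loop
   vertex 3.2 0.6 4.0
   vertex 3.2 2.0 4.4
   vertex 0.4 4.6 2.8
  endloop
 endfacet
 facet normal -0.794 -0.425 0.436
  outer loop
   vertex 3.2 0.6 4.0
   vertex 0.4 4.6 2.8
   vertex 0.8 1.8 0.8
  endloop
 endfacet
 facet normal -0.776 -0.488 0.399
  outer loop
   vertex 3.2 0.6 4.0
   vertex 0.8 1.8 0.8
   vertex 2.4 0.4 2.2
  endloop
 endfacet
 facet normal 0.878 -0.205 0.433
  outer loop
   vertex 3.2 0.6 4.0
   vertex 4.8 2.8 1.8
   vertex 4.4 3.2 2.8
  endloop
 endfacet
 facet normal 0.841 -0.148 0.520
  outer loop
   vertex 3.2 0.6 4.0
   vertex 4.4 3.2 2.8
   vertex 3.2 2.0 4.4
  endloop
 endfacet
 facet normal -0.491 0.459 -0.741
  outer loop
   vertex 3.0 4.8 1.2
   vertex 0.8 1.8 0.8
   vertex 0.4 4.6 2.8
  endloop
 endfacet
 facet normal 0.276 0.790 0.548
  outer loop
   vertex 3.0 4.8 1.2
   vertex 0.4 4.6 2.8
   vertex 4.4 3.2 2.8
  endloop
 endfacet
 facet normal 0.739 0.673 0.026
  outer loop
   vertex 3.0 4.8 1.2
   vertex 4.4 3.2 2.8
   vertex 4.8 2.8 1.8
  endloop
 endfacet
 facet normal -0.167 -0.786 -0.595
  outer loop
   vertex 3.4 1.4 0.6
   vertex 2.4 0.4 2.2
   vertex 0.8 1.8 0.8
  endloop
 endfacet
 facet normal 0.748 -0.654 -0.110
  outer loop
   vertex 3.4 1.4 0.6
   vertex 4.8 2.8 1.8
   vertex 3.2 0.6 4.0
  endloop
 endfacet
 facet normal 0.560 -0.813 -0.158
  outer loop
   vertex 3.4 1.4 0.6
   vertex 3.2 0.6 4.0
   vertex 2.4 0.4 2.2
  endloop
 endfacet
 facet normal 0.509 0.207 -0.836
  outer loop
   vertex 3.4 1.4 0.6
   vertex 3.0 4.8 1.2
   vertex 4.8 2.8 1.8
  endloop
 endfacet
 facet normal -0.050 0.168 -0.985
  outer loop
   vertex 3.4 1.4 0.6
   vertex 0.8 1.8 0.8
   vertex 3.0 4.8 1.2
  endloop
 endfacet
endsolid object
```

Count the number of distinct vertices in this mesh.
9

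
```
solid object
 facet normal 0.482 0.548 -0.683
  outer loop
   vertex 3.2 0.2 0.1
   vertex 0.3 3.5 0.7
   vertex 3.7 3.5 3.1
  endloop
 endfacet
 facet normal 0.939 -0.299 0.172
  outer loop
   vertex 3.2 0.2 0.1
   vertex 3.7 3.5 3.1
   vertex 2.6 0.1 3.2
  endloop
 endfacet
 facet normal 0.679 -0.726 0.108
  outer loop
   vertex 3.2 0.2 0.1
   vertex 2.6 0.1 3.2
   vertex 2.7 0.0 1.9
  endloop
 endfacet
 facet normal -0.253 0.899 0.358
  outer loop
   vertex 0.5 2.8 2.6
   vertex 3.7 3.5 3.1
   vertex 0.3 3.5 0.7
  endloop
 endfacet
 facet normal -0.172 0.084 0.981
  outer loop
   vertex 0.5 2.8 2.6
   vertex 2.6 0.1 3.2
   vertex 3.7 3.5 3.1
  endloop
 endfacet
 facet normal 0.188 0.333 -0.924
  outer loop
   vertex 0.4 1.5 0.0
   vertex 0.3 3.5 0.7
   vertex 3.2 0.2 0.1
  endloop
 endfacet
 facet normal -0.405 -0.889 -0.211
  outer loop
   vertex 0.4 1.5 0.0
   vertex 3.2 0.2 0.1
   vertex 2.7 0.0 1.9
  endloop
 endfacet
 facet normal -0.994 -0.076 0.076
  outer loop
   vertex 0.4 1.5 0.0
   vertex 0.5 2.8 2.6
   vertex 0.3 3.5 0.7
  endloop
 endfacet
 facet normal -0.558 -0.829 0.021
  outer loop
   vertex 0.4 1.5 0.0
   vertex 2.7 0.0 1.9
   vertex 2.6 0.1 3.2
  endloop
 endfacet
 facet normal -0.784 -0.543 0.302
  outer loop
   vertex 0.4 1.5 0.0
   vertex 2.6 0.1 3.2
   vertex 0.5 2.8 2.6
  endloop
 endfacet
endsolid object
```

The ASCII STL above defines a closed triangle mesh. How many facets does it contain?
10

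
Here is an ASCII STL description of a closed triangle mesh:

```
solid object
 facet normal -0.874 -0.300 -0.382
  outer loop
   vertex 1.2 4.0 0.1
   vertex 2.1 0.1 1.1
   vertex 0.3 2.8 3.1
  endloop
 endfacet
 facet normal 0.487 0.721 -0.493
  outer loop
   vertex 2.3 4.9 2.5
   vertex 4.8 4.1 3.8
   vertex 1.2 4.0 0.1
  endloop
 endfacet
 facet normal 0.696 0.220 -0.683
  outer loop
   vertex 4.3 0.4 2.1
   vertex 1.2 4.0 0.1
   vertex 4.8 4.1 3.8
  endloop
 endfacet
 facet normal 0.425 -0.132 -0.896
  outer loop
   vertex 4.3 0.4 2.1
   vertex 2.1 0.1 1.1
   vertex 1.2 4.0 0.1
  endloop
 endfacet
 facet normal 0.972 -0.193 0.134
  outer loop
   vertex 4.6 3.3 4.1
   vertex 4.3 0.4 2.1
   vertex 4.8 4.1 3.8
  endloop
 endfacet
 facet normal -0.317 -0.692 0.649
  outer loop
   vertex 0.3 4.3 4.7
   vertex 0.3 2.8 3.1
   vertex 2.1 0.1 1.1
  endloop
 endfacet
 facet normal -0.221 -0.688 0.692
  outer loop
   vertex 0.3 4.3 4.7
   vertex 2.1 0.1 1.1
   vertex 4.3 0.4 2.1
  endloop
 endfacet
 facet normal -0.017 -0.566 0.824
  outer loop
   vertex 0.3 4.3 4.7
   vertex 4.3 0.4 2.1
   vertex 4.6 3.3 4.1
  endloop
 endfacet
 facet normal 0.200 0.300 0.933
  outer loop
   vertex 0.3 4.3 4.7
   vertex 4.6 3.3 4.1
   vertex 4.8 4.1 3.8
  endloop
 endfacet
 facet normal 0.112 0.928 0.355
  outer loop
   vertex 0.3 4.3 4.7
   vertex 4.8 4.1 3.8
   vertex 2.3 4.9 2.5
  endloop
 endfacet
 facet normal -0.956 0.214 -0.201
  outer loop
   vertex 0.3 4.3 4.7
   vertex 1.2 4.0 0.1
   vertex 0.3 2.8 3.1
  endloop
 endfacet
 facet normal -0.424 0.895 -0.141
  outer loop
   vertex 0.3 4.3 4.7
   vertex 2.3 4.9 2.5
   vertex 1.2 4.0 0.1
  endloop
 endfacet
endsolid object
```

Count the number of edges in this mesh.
18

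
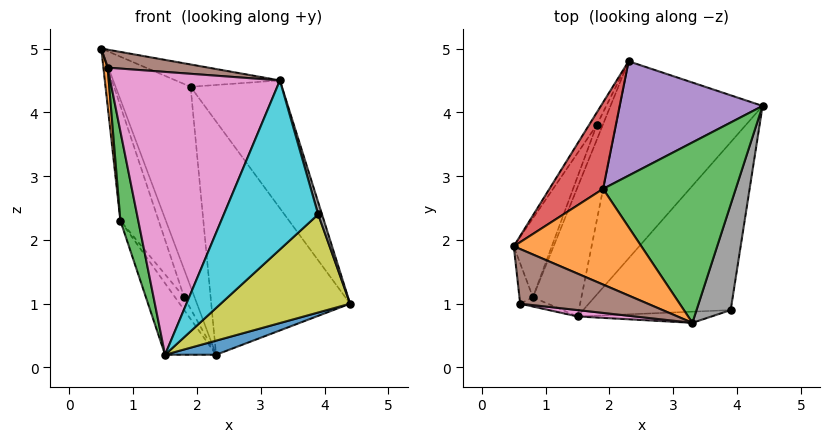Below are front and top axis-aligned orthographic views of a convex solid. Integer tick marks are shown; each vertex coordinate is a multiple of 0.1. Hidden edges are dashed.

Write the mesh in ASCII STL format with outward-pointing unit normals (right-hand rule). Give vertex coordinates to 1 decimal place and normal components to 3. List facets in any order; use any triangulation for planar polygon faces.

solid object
 facet normal 0.336 -0.067 -0.940
  outer loop
   vertex 2.3 4.8 0.2
   vertex 4.4 4.1 1.0
   vertex 1.5 0.8 0.2
  endloop
 endfacet
 facet normal 0.262 0.219 0.940
  outer loop
   vertex 1.9 2.8 4.4
   vertex 0.5 1.9 5.0
   vertex 3.3 0.7 4.5
  endloop
 endfacet
 facet normal 0.629 0.450 0.634
  outer loop
   vertex 1.9 2.8 4.4
   vertex 3.3 0.7 4.5
   vertex 4.4 4.1 1.0
  endloop
 endfacet
 facet normal -0.387 0.846 0.366
  outer loop
   vertex 1.9 2.8 4.4
   vertex 2.3 4.8 0.2
   vertex 0.5 1.9 5.0
  endloop
 endfacet
 facet normal 0.131 0.890 0.436
  outer loop
   vertex 1.9 2.8 4.4
   vertex 4.4 4.1 1.0
   vertex 2.3 4.8 0.2
  endloop
 endfacet
 facet normal 0.036 -0.312 0.949
  outer loop
   vertex 0.6 1.0 4.7
   vertex 3.3 0.7 4.5
   vertex 0.5 1.9 5.0
  endloop
 endfacet
 facet normal -0.109 -0.994 0.022
  outer loop
   vertex 0.6 1.0 4.7
   vertex 1.5 0.8 0.2
   vertex 3.3 0.7 4.5
  endloop
 endfacet
 facet normal 0.962 -0.031 0.272
  outer loop
   vertex 3.9 0.9 2.4
   vertex 4.4 4.1 1.0
   vertex 3.3 0.7 4.5
  endloop
 endfacet
 facet normal 0.631 -0.392 -0.670
  outer loop
   vertex 3.9 0.9 2.4
   vertex 1.5 0.8 0.2
   vertex 4.4 4.1 1.0
  endloop
 endfacet
 facet normal 0.101 -0.993 -0.066
  outer loop
   vertex 3.9 0.9 2.4
   vertex 3.3 0.7 4.5
   vertex 1.5 0.8 0.2
  endloop
 endfacet
 facet normal -0.924 0.185 -0.334
  outer loop
   vertex 0.8 1.1 2.3
   vertex 2.3 4.8 0.2
   vertex 1.5 0.8 0.2
  endloop
 endfacet
 facet normal -0.993 -0.082 -0.086
  outer loop
   vertex 0.8 1.1 2.3
   vertex 0.6 1.0 4.7
   vertex 0.5 1.9 5.0
  endloop
 endfacet
 facet normal -0.592 -0.802 -0.083
  outer loop
   vertex 0.8 1.1 2.3
   vertex 1.5 0.8 0.2
   vertex 0.6 1.0 4.7
  endloop
 endfacet
 facet normal -0.932 0.332 -0.149
  outer loop
   vertex 1.8 3.8 1.1
   vertex 0.5 1.9 5.0
   vertex 2.3 4.8 0.2
  endloop
 endfacet
 facet normal -0.946 0.268 -0.185
  outer loop
   vertex 1.8 3.8 1.1
   vertex 0.8 1.1 2.3
   vertex 0.5 1.9 5.0
  endloop
 endfacet
 facet normal -0.936 0.228 -0.266
  outer loop
   vertex 1.8 3.8 1.1
   vertex 2.3 4.8 0.2
   vertex 0.8 1.1 2.3
  endloop
 endfacet
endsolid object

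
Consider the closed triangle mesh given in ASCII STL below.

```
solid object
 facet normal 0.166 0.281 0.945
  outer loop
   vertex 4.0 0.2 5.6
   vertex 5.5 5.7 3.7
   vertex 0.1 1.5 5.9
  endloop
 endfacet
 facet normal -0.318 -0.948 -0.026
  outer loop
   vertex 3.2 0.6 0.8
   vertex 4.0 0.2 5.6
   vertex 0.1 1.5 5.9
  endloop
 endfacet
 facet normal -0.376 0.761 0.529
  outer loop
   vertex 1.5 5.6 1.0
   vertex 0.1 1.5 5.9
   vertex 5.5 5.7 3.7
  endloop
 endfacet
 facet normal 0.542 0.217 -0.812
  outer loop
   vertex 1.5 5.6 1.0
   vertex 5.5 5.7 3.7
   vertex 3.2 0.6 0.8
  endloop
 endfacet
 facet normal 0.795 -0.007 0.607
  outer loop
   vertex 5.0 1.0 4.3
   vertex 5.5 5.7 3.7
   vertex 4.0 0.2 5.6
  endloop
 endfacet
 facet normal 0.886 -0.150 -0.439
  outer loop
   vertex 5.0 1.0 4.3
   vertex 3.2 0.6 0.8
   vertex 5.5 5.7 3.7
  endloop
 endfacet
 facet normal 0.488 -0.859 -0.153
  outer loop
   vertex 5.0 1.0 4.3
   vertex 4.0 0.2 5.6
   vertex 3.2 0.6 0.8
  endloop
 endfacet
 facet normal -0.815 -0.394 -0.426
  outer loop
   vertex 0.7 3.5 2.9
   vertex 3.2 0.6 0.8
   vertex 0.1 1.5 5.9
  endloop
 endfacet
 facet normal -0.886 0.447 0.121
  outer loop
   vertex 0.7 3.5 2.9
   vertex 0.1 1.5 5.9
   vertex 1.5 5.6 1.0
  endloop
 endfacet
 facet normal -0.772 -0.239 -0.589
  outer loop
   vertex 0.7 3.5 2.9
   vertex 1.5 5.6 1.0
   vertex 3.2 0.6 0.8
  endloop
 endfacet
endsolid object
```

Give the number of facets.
10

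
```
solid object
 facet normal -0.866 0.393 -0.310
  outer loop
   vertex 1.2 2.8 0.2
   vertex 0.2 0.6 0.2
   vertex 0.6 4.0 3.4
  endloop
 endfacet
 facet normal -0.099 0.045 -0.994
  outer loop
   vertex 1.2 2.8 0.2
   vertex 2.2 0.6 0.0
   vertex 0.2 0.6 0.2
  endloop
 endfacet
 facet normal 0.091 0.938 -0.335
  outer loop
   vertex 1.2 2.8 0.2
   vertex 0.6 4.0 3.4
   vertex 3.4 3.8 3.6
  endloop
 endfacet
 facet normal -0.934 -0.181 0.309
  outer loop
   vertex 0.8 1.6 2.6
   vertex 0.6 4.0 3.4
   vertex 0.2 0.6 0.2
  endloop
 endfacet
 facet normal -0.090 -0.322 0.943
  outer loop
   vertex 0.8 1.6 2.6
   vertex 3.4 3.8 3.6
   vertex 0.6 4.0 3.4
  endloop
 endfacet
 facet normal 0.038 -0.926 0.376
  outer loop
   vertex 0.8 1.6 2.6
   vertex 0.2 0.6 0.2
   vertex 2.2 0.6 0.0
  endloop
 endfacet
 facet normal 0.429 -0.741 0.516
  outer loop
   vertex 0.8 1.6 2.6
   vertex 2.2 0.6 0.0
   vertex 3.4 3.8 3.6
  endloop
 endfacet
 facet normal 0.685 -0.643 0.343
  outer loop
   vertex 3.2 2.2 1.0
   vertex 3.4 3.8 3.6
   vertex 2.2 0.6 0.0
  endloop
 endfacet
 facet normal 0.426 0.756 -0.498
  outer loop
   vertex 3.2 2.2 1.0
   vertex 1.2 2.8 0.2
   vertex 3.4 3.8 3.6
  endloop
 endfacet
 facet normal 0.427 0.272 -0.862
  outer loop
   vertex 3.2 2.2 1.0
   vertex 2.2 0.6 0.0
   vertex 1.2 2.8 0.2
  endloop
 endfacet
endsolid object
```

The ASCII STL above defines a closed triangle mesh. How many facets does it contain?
10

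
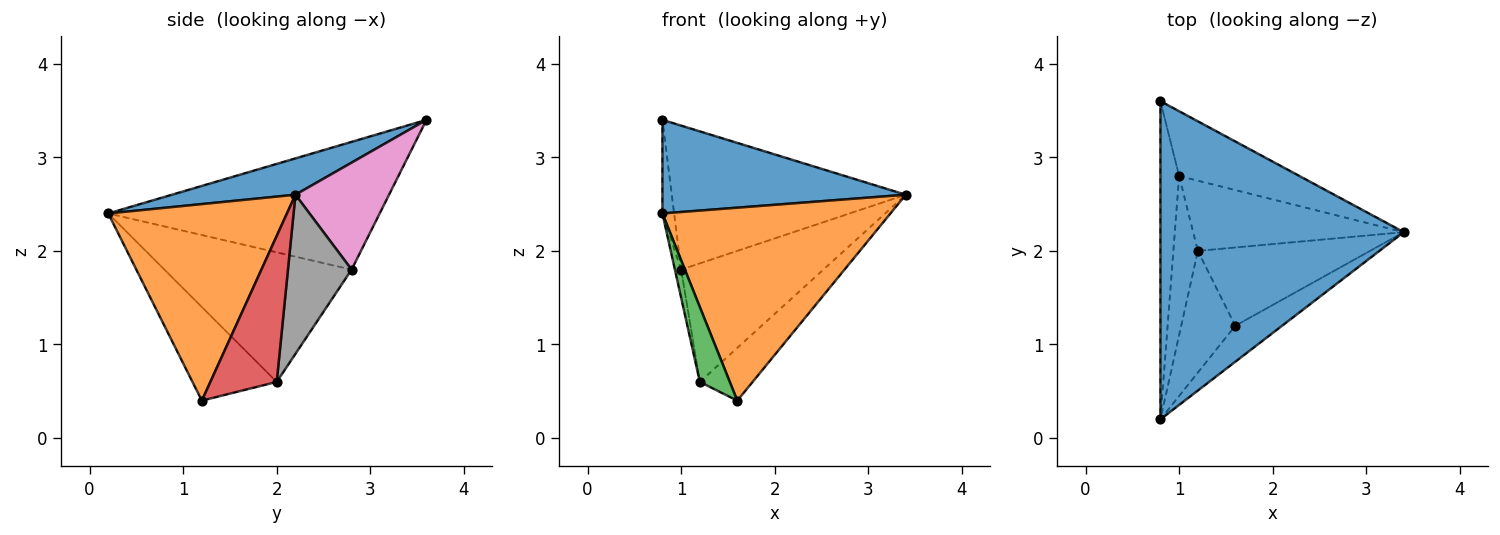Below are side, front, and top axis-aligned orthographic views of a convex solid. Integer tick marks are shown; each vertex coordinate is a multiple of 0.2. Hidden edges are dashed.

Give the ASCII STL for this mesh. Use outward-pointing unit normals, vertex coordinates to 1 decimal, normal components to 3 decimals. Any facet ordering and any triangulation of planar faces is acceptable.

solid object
 facet normal 0.142 -0.279 0.950
  outer loop
   vertex 0.8 3.6 3.4
   vertex 0.8 0.2 2.4
   vertex 3.4 2.2 2.6
  endloop
 endfacet
 facet normal 0.610 -0.779 -0.145
  outer loop
   vertex 1.6 1.2 0.4
   vertex 3.4 2.2 2.6
   vertex 0.8 0.2 2.4
  endloop
 endfacet
 facet normal -0.828 -0.294 -0.478
  outer loop
   vertex 1.2 2.0 0.6
   vertex 1.6 1.2 0.4
   vertex 0.8 0.2 2.4
  endloop
 endfacet
 facet normal 0.575 0.457 -0.678
  outer loop
   vertex 1.2 2.0 0.6
   vertex 3.4 2.2 2.6
   vertex 1.6 1.2 0.4
  endloop
 endfacet
 facet normal -0.989 0.043 -0.145
  outer loop
   vertex 1.0 2.8 1.8
   vertex 0.8 0.2 2.4
   vertex 0.8 3.6 3.4
  endloop
 endfacet
 facet normal -0.982 0.033 -0.186
  outer loop
   vertex 1.0 2.8 1.8
   vertex 1.2 2.0 0.6
   vertex 0.8 0.2 2.4
  endloop
 endfacet
 facet normal 0.343 0.857 -0.386
  outer loop
   vertex 1.0 2.8 1.8
   vertex 0.8 3.6 3.4
   vertex 3.4 2.2 2.6
  endloop
 endfacet
 facet normal 0.359 0.803 -0.475
  outer loop
   vertex 1.0 2.8 1.8
   vertex 3.4 2.2 2.6
   vertex 1.2 2.0 0.6
  endloop
 endfacet
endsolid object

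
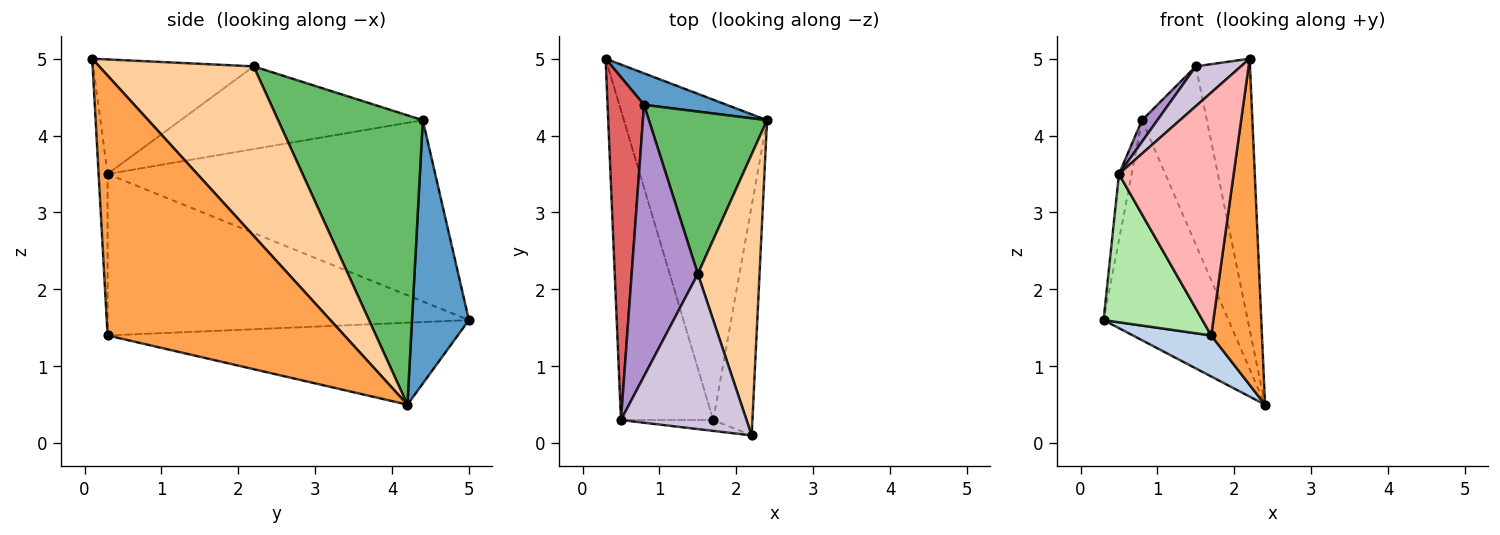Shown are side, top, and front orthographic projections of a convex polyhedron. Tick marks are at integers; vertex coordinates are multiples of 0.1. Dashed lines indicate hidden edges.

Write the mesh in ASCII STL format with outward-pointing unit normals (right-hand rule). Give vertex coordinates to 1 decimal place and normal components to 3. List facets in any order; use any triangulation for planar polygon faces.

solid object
 facet normal 0.411 0.902 0.129
  outer loop
   vertex 0.8 4.4 4.2
   vertex 2.4 4.2 0.5
   vertex 0.3 5.0 1.6
  endloop
 endfacet
 facet normal -0.494 -0.110 -0.863
  outer loop
   vertex 1.7 0.3 1.4
   vertex 0.3 5.0 1.6
   vertex 2.4 4.2 0.5
  endloop
 endfacet
 facet normal 0.967 -0.207 -0.146
  outer loop
   vertex 1.7 0.3 1.4
   vertex 2.4 4.2 0.5
   vertex 2.2 0.1 5.0
  endloop
 endfacet
 facet normal 0.892 0.313 0.325
  outer loop
   vertex 1.5 2.2 4.9
   vertex 2.2 0.1 5.0
   vertex 2.4 4.2 0.5
  endloop
 endfacet
 facet normal 0.855 0.383 0.349
  outer loop
   vertex 1.5 2.2 4.9
   vertex 2.4 4.2 0.5
   vertex 0.8 4.4 4.2
  endloop
 endfacet
 facet normal -0.845 -0.231 -0.483
  outer loop
   vertex 0.5 0.3 3.5
   vertex 0.3 5.0 1.6
   vertex 1.7 0.3 1.4
  endloop
 endfacet
 facet normal -0.980 0.038 0.197
  outer loop
   vertex 0.5 0.3 3.5
   vertex 0.8 4.4 4.2
   vertex 0.3 5.0 1.6
  endloop
 endfacet
 facet normal -0.078 -0.996 -0.045
  outer loop
   vertex 0.5 0.3 3.5
   vertex 1.7 0.3 1.4
   vertex 2.2 0.1 5.0
  endloop
 endfacet
 facet normal -0.780 -0.050 0.624
  outer loop
   vertex 0.5 0.3 3.5
   vertex 1.5 2.2 4.9
   vertex 0.8 4.4 4.2
  endloop
 endfacet
 facet normal -0.662 -0.186 0.726
  outer loop
   vertex 0.5 0.3 3.5
   vertex 2.2 0.1 5.0
   vertex 1.5 2.2 4.9
  endloop
 endfacet
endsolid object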